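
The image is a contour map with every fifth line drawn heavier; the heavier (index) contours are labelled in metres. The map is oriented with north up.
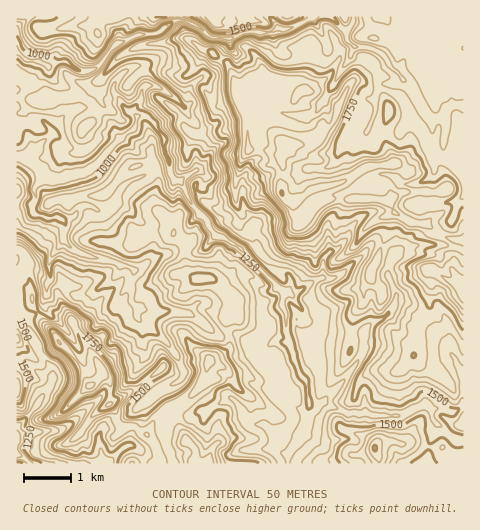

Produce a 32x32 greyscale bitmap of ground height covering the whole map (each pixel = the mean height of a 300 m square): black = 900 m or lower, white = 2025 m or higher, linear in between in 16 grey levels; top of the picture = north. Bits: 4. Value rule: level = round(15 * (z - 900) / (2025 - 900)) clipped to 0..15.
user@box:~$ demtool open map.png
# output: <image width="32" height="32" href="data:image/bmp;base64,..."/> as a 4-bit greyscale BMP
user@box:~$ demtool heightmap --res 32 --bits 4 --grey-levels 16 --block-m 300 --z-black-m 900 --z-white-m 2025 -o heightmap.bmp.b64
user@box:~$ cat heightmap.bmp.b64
<image width="32" height="32" href="data:image/bmp;base64,Qk12AgAAAAAAAHYAAAAoAAAAIAAAACAAAAABAAQAAAAAAAACAAATCwAAEwsAABAAAAAAAAAAAAAAABEREQAiIiIAMzMzAERERABVVVUAZmZmAHd3dwCIiIgAmZmZAKqqqgC7u7sAzMzMAN3d3QDu7u4A////AEVnd3iZqbuYd2VneZupiIhGeZiIipq6qHZlVnibqpiIRnipmpqamZh2ZlZ4iZmYiFaamqmImYiHZmZVd3d3h4iFervKh4mYd3dmVWeIiIeJlmjNyph3mYh2ZlVniJqZqodovcl4h4qYdmVWZ4mrqqmHesy4ZoaKmGZlVmh5q7uph6y7l2VmiIdmVFZoeJu7qoi6uXVUV3Z3ZlVWZ3iau6uIipdVRFVmeHZUVmiIiru8iHhmVERWZnh2VFZ4mZmrzYdmZVRFZ4eHdURWiaqqvN6HVlVERWeIh2VVZnirm83uh0RDNERWd3ZVZ3iJm6rN3XUyNFVlVmVUVnmqmqqqu81DMjRFZmdkRWeMy6q7u8zMMhIjNFZmU2d3nd27vN3dyyEzMzNWZUVoib7t3d3dzMsxIiMzRUNFaZve7u3d3czLIAARNDQyNGms3t3e3d3LuxARERNEI0Rqze7dzN3dy6oQEiIRIyRVet3u7cu7zLqqERIzIRIkZord7u7bu7u6qiIiMyIRNWeL3d3d3Lu7qqojMjMyE1VYnN3d3N27u6qqIzM0MzNFaK3d3d3Nu7qqqiIjNENEV4is3d3cvMupqqoREiNERWeJu8y7u7q6qqqqEiNFRWZom7m7qqqqmqqqqiRUVlNFaKd3iImqqauqqqo1VWZmZ2Z5upmIiJmbuqqq"/>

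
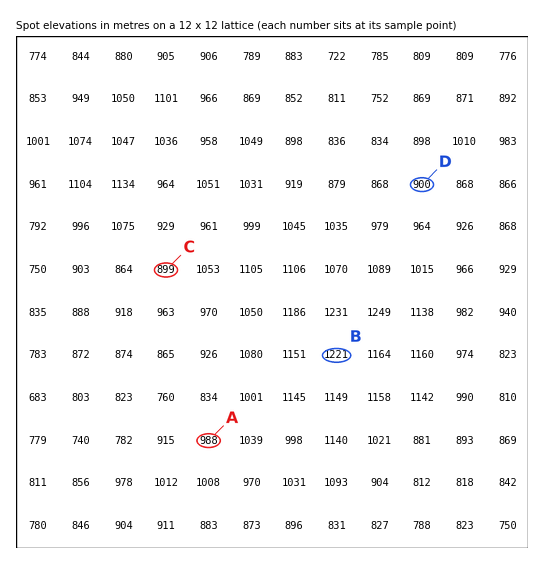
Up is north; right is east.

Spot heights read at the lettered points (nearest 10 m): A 990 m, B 1220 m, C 900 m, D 900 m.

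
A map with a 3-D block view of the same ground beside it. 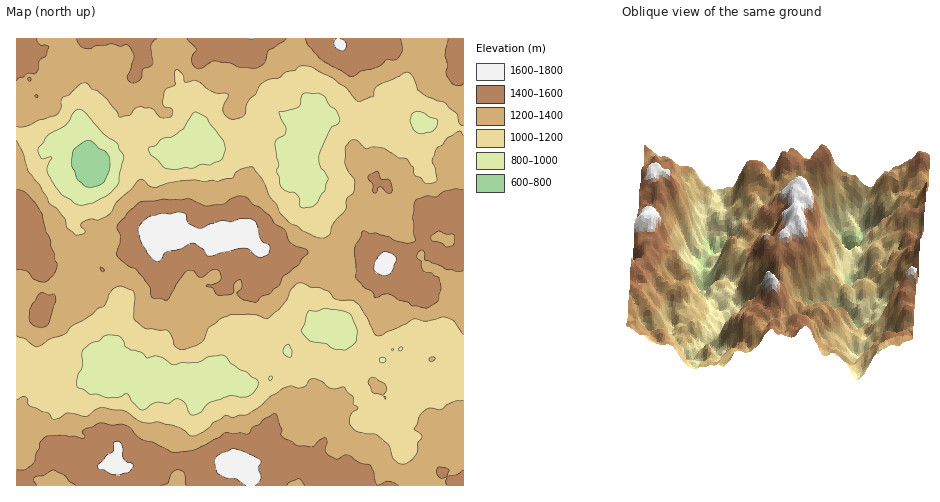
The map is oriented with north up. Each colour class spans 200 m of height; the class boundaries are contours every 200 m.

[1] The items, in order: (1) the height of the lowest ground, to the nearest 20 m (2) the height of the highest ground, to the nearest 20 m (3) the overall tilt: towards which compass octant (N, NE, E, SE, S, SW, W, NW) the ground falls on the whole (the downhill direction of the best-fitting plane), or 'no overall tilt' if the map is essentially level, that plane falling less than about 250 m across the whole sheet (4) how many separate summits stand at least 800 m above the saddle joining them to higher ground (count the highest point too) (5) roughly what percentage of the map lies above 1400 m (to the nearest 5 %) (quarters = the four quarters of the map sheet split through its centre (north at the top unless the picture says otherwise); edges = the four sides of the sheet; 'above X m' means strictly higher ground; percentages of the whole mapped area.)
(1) The lowest point is down at roughly 640 m.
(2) About 1740 m is the highest elevation on the sheet.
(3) There is no overall tilt: the best-fitting plane is nearly level.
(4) Counting only tops that stand 800 m proud, the map has 1 summit.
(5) Roughly 25 % of the ground is higher than 1400 m.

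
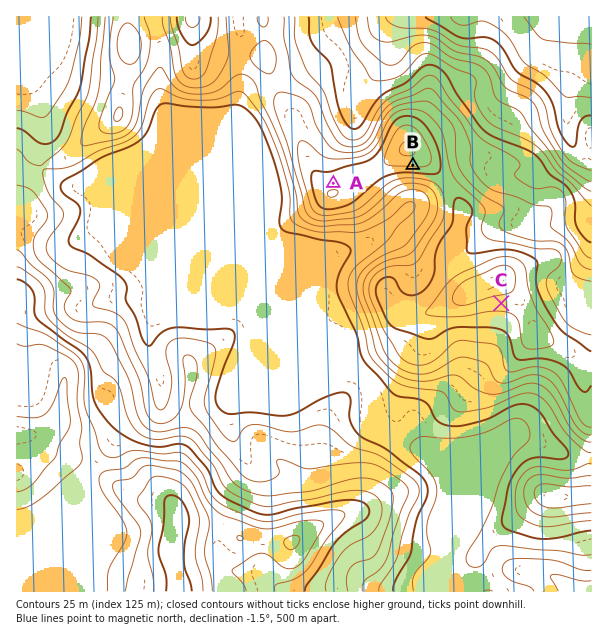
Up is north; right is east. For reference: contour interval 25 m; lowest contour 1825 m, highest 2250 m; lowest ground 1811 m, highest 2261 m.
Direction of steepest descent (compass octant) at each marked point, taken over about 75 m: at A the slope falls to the N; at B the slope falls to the S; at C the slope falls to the S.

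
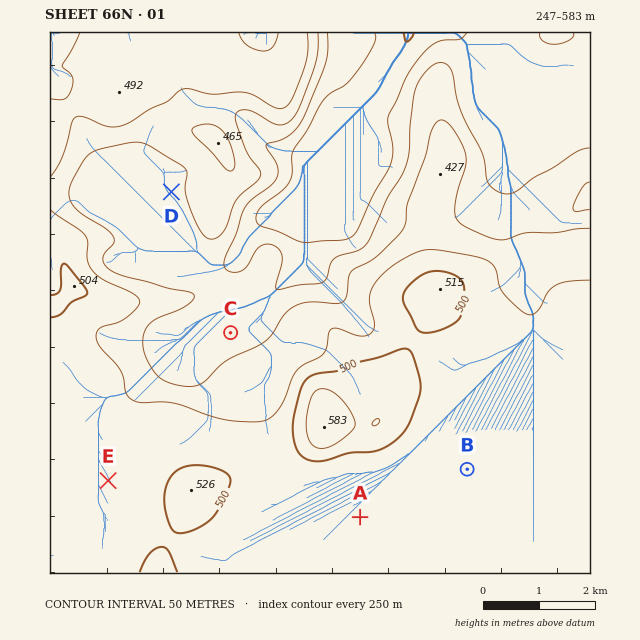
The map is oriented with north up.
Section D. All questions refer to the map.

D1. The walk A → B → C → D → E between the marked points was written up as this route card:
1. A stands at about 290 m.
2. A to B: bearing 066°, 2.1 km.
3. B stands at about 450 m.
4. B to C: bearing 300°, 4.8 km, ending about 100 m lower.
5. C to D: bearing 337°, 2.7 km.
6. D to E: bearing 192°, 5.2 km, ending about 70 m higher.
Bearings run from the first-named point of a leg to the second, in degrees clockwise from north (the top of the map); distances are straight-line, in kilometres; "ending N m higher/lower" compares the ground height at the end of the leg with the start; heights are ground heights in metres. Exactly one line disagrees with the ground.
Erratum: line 1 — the height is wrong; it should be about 450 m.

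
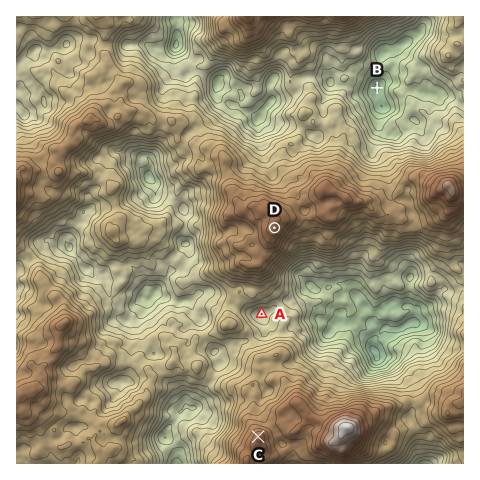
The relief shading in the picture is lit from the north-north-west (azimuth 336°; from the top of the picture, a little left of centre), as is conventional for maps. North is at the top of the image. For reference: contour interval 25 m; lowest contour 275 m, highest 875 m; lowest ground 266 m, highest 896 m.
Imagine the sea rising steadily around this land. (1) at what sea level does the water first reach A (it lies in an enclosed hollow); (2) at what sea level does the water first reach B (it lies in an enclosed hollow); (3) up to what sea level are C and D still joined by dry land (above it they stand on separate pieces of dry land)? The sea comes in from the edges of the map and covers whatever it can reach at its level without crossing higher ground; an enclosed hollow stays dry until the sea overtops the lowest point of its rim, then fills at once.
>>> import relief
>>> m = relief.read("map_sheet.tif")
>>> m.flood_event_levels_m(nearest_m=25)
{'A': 500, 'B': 400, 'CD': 525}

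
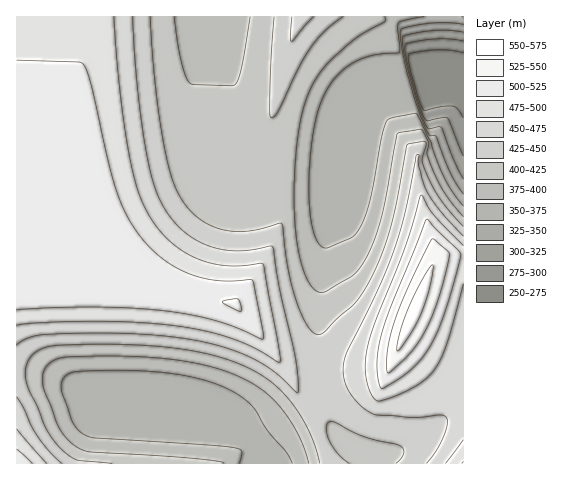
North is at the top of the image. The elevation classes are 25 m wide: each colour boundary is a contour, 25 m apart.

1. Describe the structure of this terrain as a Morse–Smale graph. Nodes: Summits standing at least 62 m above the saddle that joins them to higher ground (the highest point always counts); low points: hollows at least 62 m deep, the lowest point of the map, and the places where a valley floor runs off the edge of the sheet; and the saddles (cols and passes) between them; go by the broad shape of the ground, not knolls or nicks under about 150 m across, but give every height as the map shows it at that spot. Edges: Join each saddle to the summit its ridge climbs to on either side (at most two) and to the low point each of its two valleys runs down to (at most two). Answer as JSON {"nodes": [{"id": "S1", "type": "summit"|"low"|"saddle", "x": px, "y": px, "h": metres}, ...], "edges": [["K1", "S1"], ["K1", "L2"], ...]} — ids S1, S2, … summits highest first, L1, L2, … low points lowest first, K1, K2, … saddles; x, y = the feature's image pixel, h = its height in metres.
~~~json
{"nodes": [
{"id": "S1", "type": "summit", "x": 413, "y": 314, "h": 565},
{"id": "S2", "type": "summit", "x": 235, "y": 304, "h": 528},
{"id": "S3", "type": "summit", "x": 17, "y": 463, "h": 523},
{"id": "L1", "type": "low", "x": 418, "y": 74, "h": 255},
{"id": "L2", "type": "low", "x": 144, "y": 398, "h": 355},
{"id": "K1", "type": "saddle", "x": 17, "y": 370, "h": 437},
{"id": "K2", "type": "saddle", "x": 319, "y": 375, "h": 435}],
"edges": [["K1", "S2"], ["K1", "S3"], ["K1", "L2"], ["K2", "S1"], ["K2", "S2"], ["K2", "L1"], ["K2", "L2"]]}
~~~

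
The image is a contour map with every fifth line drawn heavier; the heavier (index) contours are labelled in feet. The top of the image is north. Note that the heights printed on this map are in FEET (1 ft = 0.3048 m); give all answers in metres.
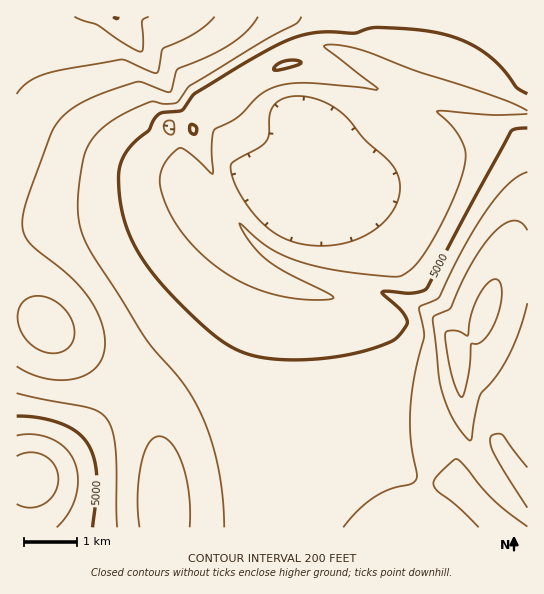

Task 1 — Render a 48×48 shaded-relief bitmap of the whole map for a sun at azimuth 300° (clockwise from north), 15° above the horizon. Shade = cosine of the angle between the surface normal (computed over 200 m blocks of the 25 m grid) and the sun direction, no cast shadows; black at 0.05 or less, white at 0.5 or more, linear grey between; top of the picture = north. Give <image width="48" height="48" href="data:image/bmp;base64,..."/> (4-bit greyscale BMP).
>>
<image width="48" height="48" href="data:image/bmp;base64,Qk32BAAAAAAAAHYAAAAoAAAAMAAAADAAAAABAAQAAAAAAIAEAAATCwAAEwsAABAAAAAAAAAAAAAAABEREQAiIiIAMzMzAERERABVVVUAZmZmAHd3dwCIiIgAmZmZAKqqqgC7u7sAzMzMAN3d3QDu7u4A////AJmqu6u7updlRFVnd3d3d3d3d3d3d3ZmeImru7u7updlRFVnd3d3d3d3d3d3d3Z3eImrzLu7updlRFVnd3d3d3d3d3d3d3d3ZXirzMy7uphlRFVnd3d3d3d3d3d3d3iGVWeau7u7uphlRFZnd3d3d3d3d3d3Z4h1ZlaJq7u7uphlVVZnd3d3d3d3d3d2Z4hlZ0V4mqq7uphlVVZnd3d3d3d3d4d2Z4ZWd0RniZqqqphlVVZnd3d3d3d3eIh3eGRXd0RWeImaqZhmVWZnd3d3d3d3eIiHiFNHd0RWZ3iJmYdmVWZ3d3d3d3d3iIiIiEJGd1VVZneImIdmZmZ3d3d3d3d3iJmImDJGd1VVVmZ4iIdmZmZ3d3d3iIiIiJmZpzJFZ2VVVVZnd3dmZmZ3d3eIiIiIiZqqpyI0VmZVVVVmd3dmZmd3d3eIiIiIiaqrtyI0RXZlVERWZ3dmZmd3d3iIiIiIiau8xzMzRHdlVERVZmZmZnd3d3iIiIiIiavNx0QzNHdlVERFVmZmZnd3d4iIiIiIiavdx1RDM4h2VERFVmZmZnd3d4iIiIiIiazeyGZDM4h2VURFVmZmZ3d3d4iIiIiIiaztuYdTM5iHZURVVmZmZ3d3d4iIiIiIiazdupdUMpiHZVVVVmZmZ3d3d4iIiIiIiazczKhkM5iHZlVVZmZmd3d3d4iId4iIiavN3bl1M4iHZlVVZmZmd3d3d3d3d4iJmave7cqGQ4h3ZmVWZmZmZ3d3d3d4iImZmavO7tuWVHd3ZmZmZmZmZ3d3eIiIiZmZmZrN7tyXVHd2ZmZmZmZmZnd4iHeIiZmZmZq97tyoZXdmZmVWZmZmZneIh3eIiIiImZm87u25dmZmZVVVZmZmZniHZnd4iIiImZms3u26hmZlVVVVVWZmZniGVnd3eIiIiZmbze3Kh1VVVVVVVVZmZ4hlZ3d3d4iIiImazd3LmFVVVVVVVVVmZ4dVZ3d3d3iIiIiZvN3LmFVVVVVVVVVWaIZFZ3d3d3eIiIiJq83LqVVVVVVVVVVVeGRGZnd3d3d3iIiImszLqVVVVERERVVVd1NGZmd3d3d3eIiIibvLqlVVRERERERWdjNVZmZ3d3d3d3iIiau7qlVURERERERWZCNVVWZ3iIh3d3eIiJqqqlVURERERDR4YyRFVVZ4iIh3d3d4iImqqlVUREREQxJ7gzRERFZ4iYh3d3d3eImqqlVVREREQxAmh1QzM0VniIh3d3d4iImaqVVVVERERDIAF5ZCIiNGd3d3d3iIiIiIiFVVVURERFUQAXljERI0VmZnd3d3d3d2Z2VVVVRERFQgAAWHQhI0VVZmZmZ2ZmZmd2ZlVVVERVMiIAA3dkM0VWZmZmZmZmd3d2ZmZVVVVkIjMxABWIZlVVVmZmZmZ3d3d2ZmZlVWZTI0QzIAA2d2ZVZmZmZnd3d3d3dmZmZnZDNEREMxAAJERVVWZmZ3d3d3d3d3dmZ3U0REREREMQASNEVWZmd3d3d3d3d3d3h1RFVEREREQzIiM0VmZmd3d3d3dw=="/>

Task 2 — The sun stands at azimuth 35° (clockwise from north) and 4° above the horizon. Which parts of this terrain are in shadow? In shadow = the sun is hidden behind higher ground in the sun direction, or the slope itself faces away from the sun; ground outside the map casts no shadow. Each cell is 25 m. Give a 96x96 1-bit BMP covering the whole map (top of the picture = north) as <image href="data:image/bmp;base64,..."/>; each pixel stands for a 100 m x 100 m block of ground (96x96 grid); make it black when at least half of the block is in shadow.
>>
<image width="96" height="96" href="data:image/bmp;base64,Qk2+BAAAAAAAAD4AAAAoAAAAYAAAAGAAAAABAAEAAAAAAIAEAAATCwAAEwsAAAIAAAAAAAAA////AAAAAAAAP/+AAAAAAAAAAD8D//8AAAAAAAAAAH9///8AAAAAAAAAAf7///8AAAAAAAAAA/z///4AAAAAAAAAB/j///4AAAAAAAAAD/D///4AAAAAAAAAD+D///4AAAAAAAAAP8D///wAAAAAAAAAf8D///wAAAAAAAAB/4D///wAAAAAAAD//wD///gAAAAAAAP//gD///gAAAAAAAP//gD///gAAAAAAAf//AD///AAAAAAAAf//AD///AAAAAAAAf/+AD///AAAAAAAAf/+AD//+AAAAAAAAf/+AD//+AAAAAAAAf/+AD//8AAAAAAAAf/8AD//4AAAAAAAAf/8AD//4AAAAAAAAf/8AD//wAAAAAAAAf/8AD//gAAAAAAAAf/8AD//gAAAAAAAAP/8AD//AAAAAAAAAP/4AD/+AAAAAAAAAP/4AD/8AAAAAAAAAP/4AD/8AAAAAAAAAP/4AD/4AAAAAAAAAP/4AD/wAAAAAAAAAH/4AD/gAAAAAAAAAH/wAD/AAAAAAAAAAH/wAD+AAAAAAAAAAH/wAD4AAAAAAAAAAH/gADwAAAAAAAAAAH/gADgAAAAAAAAAAH/AACAAAAAAAAAAAP/AAAAAAAAAAAAAAf+AAAAAAAAAAAAAB/8AAAAAAAAAAAAAP/4AAAAAAAAAAAAA//gAAAAAAAAAAAAP/+AAAAAAAAAAAAB//wAAAAAAAAAAAAP/+AAAAAAAAAAAAA//gAAAAAAAAAAAAH/4AAAAAAAAAAAAAP/AAAAAAAAAAAAAA/4AAAAAAAAAAAAAB/gAAAAAAAAAAAAAD+AAAAAAAAAAAAAAH4AAAAAAAAAAAAAAPwAAAAAAAAAAAAAAfgAAAAAAAAAAAAAAfAAAAAAAAAAAAAAA+AAAAAAAAAAAAAAB8AAAAAAAAAAAAAAB4AAAAAAAAAAAAAAD4AAAAAAAAAAAAAADwAAAAAAAAAAAAAAHgAAAAAAAAAAAAAAPgAAAAAAAAAAAAAAfAAAAAAAAAAAAAAA/AAAAAAAAAAAAAAB+AAAAAAAAAAAAAAH+AAAAAAAAAAAAAAf+AAAAAAAAAAAAAAf8AAAAAAAAAAAAPwP8AAAAAAAAAAAB/4P4AAAAAAAAAAAP/8P4AAAAAAAAAAAf/+H4AAAAAAAAAAA////wAAP+AAAAAAB////wAB//wAAAAAD////gAP//4AAAAAH////AAf//8AAAAAH////AA///+AAAAAH////8B///+AAA/4H////+B///+AAP/8D/////B///+AD//8D///9/h///8A///8D///5/4///8D///8B///w/8///wf///wB///x/+f//h///8AA///h//P/+H///AAA///D//z/4P//wAAAf//D//4fA//8AAAAP/+H//8AD//gAAAAP/8H4f/gf/+AAAAAH/4GAP////4AAAAAH/4AAD////gAAAAAD/wAAA///+AAAAAAB/gAAAP//wAAAAAAB/AAAAB/+AAAAAAAA/AAAAAPgAAAAAAAA+AAAAAAAAAAAAA="/>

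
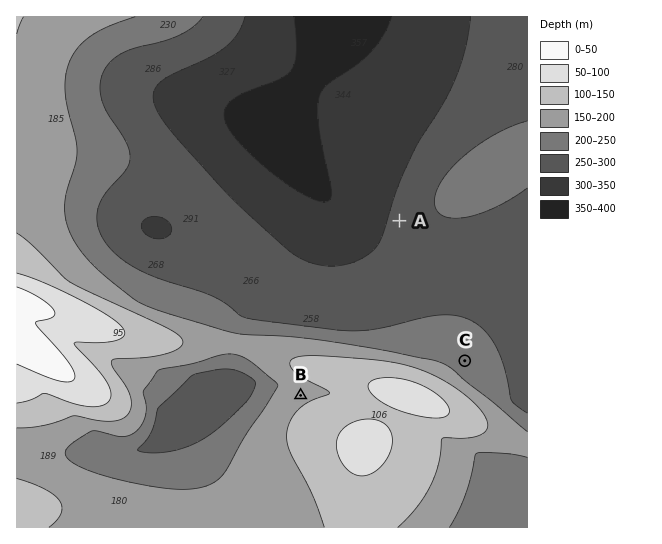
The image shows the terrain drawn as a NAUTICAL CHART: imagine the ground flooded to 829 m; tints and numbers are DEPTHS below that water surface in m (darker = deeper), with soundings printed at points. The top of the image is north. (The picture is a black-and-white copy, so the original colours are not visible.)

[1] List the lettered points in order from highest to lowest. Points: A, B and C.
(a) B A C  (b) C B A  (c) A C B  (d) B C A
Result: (d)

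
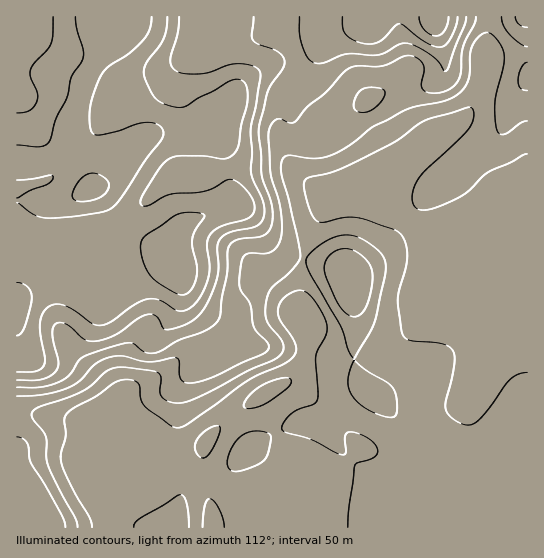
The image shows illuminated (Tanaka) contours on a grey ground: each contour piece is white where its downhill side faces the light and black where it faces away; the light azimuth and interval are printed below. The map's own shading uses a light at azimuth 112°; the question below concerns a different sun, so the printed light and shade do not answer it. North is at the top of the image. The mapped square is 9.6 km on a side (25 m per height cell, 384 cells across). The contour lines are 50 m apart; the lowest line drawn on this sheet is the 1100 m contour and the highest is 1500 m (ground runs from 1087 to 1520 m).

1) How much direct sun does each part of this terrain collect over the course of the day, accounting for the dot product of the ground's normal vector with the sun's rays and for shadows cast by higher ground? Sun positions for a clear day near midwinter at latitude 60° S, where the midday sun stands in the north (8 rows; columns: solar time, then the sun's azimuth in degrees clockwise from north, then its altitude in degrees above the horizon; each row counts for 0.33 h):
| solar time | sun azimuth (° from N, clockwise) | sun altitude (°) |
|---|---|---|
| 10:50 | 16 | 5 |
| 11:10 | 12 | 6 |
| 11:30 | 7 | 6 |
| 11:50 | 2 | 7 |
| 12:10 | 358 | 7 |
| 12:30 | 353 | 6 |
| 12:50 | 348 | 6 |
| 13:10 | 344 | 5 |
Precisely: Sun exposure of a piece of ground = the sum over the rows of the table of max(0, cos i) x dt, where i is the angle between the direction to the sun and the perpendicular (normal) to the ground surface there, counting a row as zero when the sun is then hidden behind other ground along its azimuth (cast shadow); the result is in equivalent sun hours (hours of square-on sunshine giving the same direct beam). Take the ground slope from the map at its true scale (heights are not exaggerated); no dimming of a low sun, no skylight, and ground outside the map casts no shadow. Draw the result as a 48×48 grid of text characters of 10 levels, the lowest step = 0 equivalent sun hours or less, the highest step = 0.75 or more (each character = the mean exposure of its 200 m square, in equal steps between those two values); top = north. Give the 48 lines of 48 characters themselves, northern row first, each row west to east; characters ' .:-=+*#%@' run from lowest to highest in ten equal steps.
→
---------------------------------::::...:...::..
-----:::::::..::--------------:.                
-===-::....   .:-========--::.                  
======-:.     :=++**###*+=-:.            ....:::
===+++=:.  ..:-**##%@@%*=:::.           .:-:--==
----=+=:...--=+*##%%@%+:                ..:-====
-----=-:::-==++*#####+-   ..               :=+=:
---===-:-===+******+=-:..:-:..     ..      :==-.
===+*=--=+++*##*+++=-:..:--.....  ..      .:--. 
+++++=-=+***##*++++=:....:::::-:::.       :--:. 
**+=-:-=+++**+++===-::::..:-====-.       :-=-:  
#*+=::-==-==-:.:::..:-=-:.:-==:.        .-==-.  
**+=:-=+===:        .-==:          ..:.:--=:.  .
-----=***+=.   .....::--:        .::::=++=-....:
..::=*###*-. .:::---=====:      .:---=++=-:..:--
::-=+**++-. .:====++*#**+=:   .:----===-:..::---
=+**+=:..  .:=*#######%#*+=:::------=--:..::----
--=-:     .-+*#%%%#*+++*++==--======--:::::-----
         .-+*###*+-.  .-==+==++++===-::::-------
         :+*#*+=-.      :=++*#%%#*+=------------
-:.     .-=+*+=-:.      .-=*#@@@%#*+=-----------
++==-:::::--===---      .-=*%@@@@%*+=-----------
++=-------::--===+-     .:-+*#####*=------------
+=--:------:::-==--     ...:-=++*+=-------------
+=---------:...::...   .    .:-+=-::------------
*=---====--.       ...:.     .:--:.:------------
=-..:-===-.       .:==-.       ...:-------------
::    :--.        .-==-::.       .--------------
::.    ..         .:--=++=-..    .----====------
:--.               .:=*#%#+=-:.  .:-======------
-=+=.       .     .:-=+***+++-:..:-======-------
--=+=.           :--:..  .:===----=+++==--------
 .:--.          .::.       :----=+++++==------==
                          .:---==++++==-------==
                         .==----==+===-------==+
                        .=*+-:::--==--------===+
                       .=**+=:...:---------=====
                      :=++===-.   .:===========-
:                   :+*+=-::--:.   .-=++++====-:
:                  :++==-::::---:....-=+++++=-::
--:.      .. ...  :==----:::::----:...::-=+==---
==-::..:-::..:-==-==::::----::--==--:....:------
***=---===-:---=+=-:...:-----:--===--::...::::--
**#*+=====----===-:...:::-------===----:::::.:--
=+*#*+-----==+++=:..:::--------===---------:::--
--+##*=-:-=+*#*+=::::----------=----------------
:-=+##*=-=+*##*+--:::--------------------==-----
---=+++=====++==--------------------------------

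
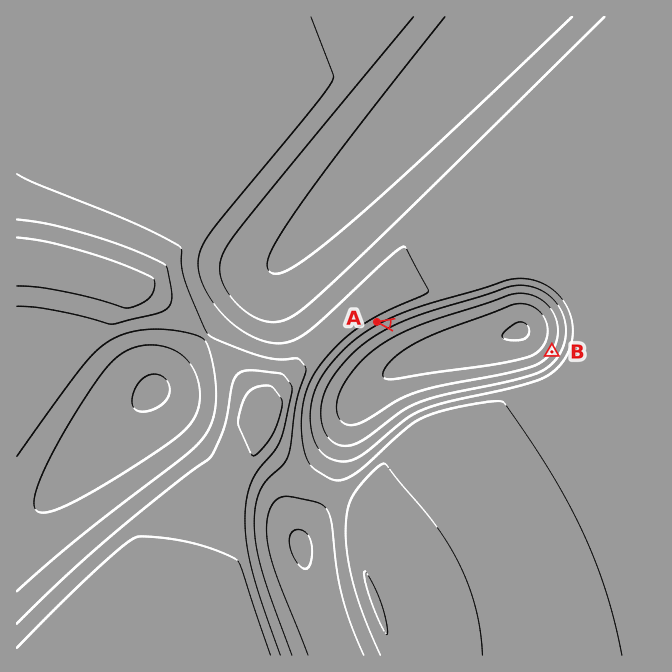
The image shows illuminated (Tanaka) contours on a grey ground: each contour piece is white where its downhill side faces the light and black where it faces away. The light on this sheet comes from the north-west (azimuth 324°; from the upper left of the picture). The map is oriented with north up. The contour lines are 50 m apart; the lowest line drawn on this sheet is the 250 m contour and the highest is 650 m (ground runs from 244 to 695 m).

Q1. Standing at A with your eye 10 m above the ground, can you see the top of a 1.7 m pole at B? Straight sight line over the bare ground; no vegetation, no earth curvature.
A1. yes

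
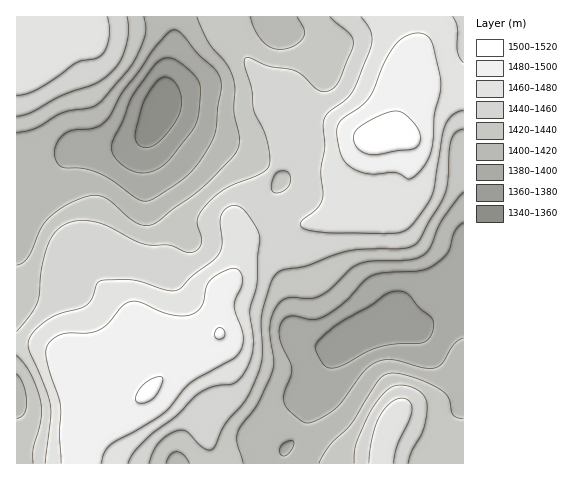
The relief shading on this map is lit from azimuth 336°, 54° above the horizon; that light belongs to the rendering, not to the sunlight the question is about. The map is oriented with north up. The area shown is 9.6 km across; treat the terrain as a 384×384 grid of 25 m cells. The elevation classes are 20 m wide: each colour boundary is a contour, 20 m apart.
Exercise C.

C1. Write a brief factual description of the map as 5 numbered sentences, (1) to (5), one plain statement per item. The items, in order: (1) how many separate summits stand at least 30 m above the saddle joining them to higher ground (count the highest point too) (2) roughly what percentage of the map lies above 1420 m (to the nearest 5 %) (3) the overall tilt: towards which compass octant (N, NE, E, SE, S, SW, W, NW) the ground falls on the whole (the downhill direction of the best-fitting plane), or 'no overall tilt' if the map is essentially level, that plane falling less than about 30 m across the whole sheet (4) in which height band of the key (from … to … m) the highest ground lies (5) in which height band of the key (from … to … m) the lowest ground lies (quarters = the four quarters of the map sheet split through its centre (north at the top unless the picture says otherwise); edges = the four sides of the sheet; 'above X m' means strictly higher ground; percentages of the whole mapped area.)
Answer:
(1) Counting only tops that stand 30 m proud, the map has 4 summits.
(2) Roughly 70 % of the ground is higher than 1420 m.
(3) On the whole the map has no overall tilt.
(4) The highest ground lies in the 1500–1520 m band.
(5) The lowest point is somewhere between 1340 and 1360 m.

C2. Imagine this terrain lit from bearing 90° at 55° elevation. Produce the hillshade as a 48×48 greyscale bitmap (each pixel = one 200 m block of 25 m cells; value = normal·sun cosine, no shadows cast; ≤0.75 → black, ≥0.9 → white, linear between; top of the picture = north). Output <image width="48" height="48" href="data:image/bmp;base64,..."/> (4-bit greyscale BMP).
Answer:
<image width="48" height="48" href="data:image/bmp;base64,Qk32BAAAAAAAAHYAAAAoAAAAMAAAADAAAAABAAQAAAAAAIAEAAATCwAAEwsAABAAAAAAAAAAAAAAABEREQAiIiIAMzMzAERERABVVVUAZmZmAHd3dwCIiIgAmZmZAKqqqgC7u7sAzMzMAN3d3QDu7u4A////AEQzRneImZmqllVniZmIdlVWZURYqqmHd1QzRXeIiZqqhlVomZiIdmVVVURXmpmHd1UyNXeIiJmqhlV5qZiId2ZVVDNHmpmHd2UyJGeIiImql2Z5qph3d3ZlVDNGiamYd2UhJGd3d4iamHZ4mpmHd3dmVDI1eaqYh1QhJGd3d3iJqod4mqmYiHdmZTIkaKqpiFQhJGd3ZmeJqph3iaqpiIdmZUMjWJqpiEMRNXd3Zmd4mqmHeKqpmIdmZlMzV5qZiDIRRnd3ZmZ4iZmHeKuqmYh2ZlREZ4mIdzISV3d3ZmZniJmIiKu6mZh3ZVVVeIh3dyIkZ3d3dmZmd4iIiau6qZiHZVVWeIdmZjM1Z3d3dmZmZ3iIiau7qZiIdlVWd3dlVjNFZ3d3d2ZmZ3d3ibzMuYiIh2Vmd3dlVkRFZ3d3d3Zmd3ZnirzcuXeJh3ZmZ3ZlVkRFZ3dmZnd3d3ZnirzMqHeJmHdmZ3ZlVURFZnZlZnd3d2ZnmrvLp2eJmId3d2ZmVVRVZmZlVneId2VXmqu7l2eImYh3d2ZmZlVVZmZlVniId2VWiau6l3eImZiHd2Z3ZmVVZmZmZniIdlRWiau6h3eImZmId2Z3dmVVZmZnd3d3dlRGeKuph3eIiZmId3d3d2VFZnd3d3d3d2VFaJqph3eIiZiHd3eHd1VEVnd3d3d3d2VVV5qYd3iIiIh3d3iId1Q0V3d3d3d3d3ZUVomYd3eIiHd3d4mZiFQzVnd3eIh3d3ZUVoiHd3d3d3d3d5qqmFVDVnd3iIh2d2ZUVoiHd3d3d3d3eJq6mGVEVnd4iIdmZmVUV4iHZnd3d3d3eJq6mWZVVWd4iYdlVVVUV4mHZmZmZ3ZmeJq7qXZmVmZ4mYdlVVVFV4iHZmZmZmZmeJq7qXd2ZmZ4mYdmVVVFV4iHZmZmZmZmd4mrqnh3dmZ4mYdmZVVFVnd3dlVWZmZmZ4mrqoiId2d4iIdmZVVVVmd3dlVWZmZ3d3mrqoiId3eIiIdmVVVVVWZndlVVVmZ3d3mrqYiIh3eImIdlVVVVVVZmdmVURVZ3d3m8uoiIiHeImYdlVVVVVVVWZ2ZUNFZ3d4nMuniIiHeJmZhlVVVVVVVWZ3ZDNFZ3eIrMuniIiHeJmph2VFVVVFVWd3VDNFZneIq8uYiIiHeJqqmGVEREREVnd2VDRFVneImrqYiJiHeJq6qHVEREREVnd2ZURVVmeImamIiJiHiJq7qXZEREM0VndndlVFVWd4iZmHiIiIiJq7qXZUREM0Vnd3d2VERVZ4iZmHeIiIiJq7uoZUVUM0Vnd4h2VERFZ3iZmHd4iIiJq7uoZVVUM0Z3d4h2VERFV3iZmXd4iIeJqru5ZVVUM1d3d4h2VEREVniZmWZ3iIeImrupdVVERWiId3d2ZUREVniZmWZniHeJmqupdlREVniIdmZmZURFVniZmWZnd3eJmqqphlRFZ4mIdmZmZURFVniZmGZmd3iJmqqZhlRFeJmHZmZmVVRWZmeIiGZmZ4iImqqYdlRWeJmHZmVVVVVnd3d4iA=="/>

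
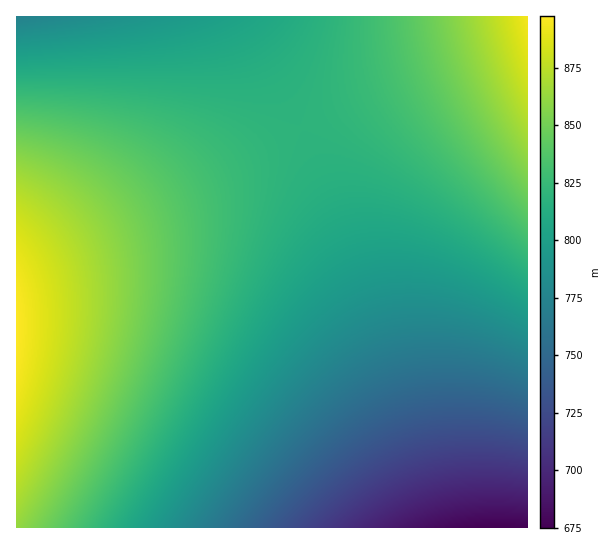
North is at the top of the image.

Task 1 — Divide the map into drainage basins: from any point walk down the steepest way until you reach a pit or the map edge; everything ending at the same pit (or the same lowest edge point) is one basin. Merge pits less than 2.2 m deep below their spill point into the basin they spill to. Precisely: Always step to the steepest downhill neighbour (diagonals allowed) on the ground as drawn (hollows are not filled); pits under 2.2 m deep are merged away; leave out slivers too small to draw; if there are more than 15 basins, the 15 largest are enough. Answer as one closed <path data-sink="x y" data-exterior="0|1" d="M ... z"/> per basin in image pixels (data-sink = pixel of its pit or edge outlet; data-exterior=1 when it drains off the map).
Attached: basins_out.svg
<path data-sink="503 527" data-exterior="1" d="M527 37l-90 31-90 37-329 166-2 2 0 254 511 1z"/><path data-sink="17 17" data-exterior="1" d="M527 16l-510 0-1 255 111-54 100-53 120-59 100-41 79-25 2-2z"/>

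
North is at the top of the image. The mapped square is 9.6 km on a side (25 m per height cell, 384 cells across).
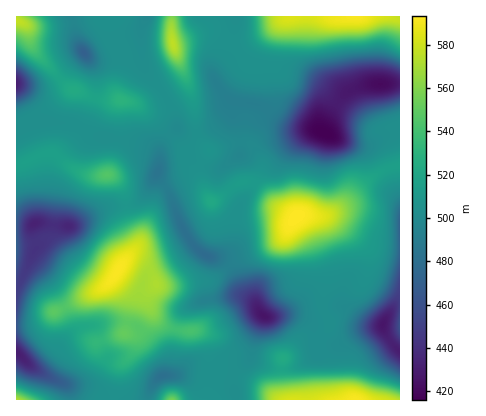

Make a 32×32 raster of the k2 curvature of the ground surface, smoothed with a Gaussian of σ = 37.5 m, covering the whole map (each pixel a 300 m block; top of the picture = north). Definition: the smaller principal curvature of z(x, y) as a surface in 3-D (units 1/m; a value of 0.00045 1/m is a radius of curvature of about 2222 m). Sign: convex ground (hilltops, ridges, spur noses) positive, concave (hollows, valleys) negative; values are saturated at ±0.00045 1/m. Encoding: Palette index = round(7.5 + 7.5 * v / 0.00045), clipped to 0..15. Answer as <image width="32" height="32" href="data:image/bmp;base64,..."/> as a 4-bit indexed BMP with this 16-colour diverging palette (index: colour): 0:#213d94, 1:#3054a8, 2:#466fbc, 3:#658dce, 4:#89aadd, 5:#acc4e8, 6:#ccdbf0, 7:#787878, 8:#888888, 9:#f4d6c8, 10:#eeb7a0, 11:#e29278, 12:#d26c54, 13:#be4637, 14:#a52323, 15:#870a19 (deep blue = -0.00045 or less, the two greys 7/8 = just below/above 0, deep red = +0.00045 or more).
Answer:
<image width="32" height="32" href="data:image/bmp;base64,Qk12AgAAAAAAAHYAAAAoAAAAIAAAACAAAAABAAQAAAAAAAACAAATCwAAEwsAABAAAAAAAAAAlD0hAKhUMAC8b0YAzo1lAN2qiQDoxKwA8NvMAHh4eACIiIgAyNb0AKC37gB4kuIAVGzSADdGvgAjI6UAGQqHAHVmNnd3UHUnd2KKiHd4l4hUEARlVWAAV3djVlZ3eIREIAZ3Z4dUNGd3dTIAAAADVgB4ZoVndVdWd3ZopmZmd2MHd2iVZodFVFV2aHZ3d4hAiFRGdahmZpl3dTVnd3ZDAZaIUyNEWFR4d3MAJXeGQgJnyEZUV3hBFGhiAhR3d2YQGXVYl2Z3dTMyIimHd3eIcAd1aYiFaKhGhUUniHd3iJMDVlZ3h0d0V3ZmRFVmd3eGE0h0eIhnU3QmdkMiRFZ3iCU0hWmYh0YxRWRLp3dUZ4gVcyRmd6g1GIdjWZdnh2Z4EkMARFWVYVh3cliIeJh1dyM0REVTRWF2ZWJ3iIiYhnZFd3dlVVdEeKZhiomWZ5dld3d2VVZWN2dmcxVoc0d1Vnd2Z4qVY1h2ZodTMzRXdneHd3ZpdHRYd2VmdmeFaHd3eIdmREZ1WHeHZndVhDQ2Z2Z3Z3Zndmd3h3h2UyIQN3d3Znd2Zmd2d3d3dkNGQ5mHd3dmZmZ2dndnd3d0RlN5h3d2ZneYhnZ3Z3ZndjVkRmcjZ5hnl2VldmZmd3hFZUMiAlZ4Z3VmRXVHiIiJVVVUMkV2ZjZndRVUV4h3dkRDMiJ3ZmAXd3FJQ3d3ZERXh2ZVd1ZAZ4hgmlR3dSRFZURURmhVVXd3YIc1d2Nqh3d3hzWaVVeIh1CXFndiepd4h4hn"/>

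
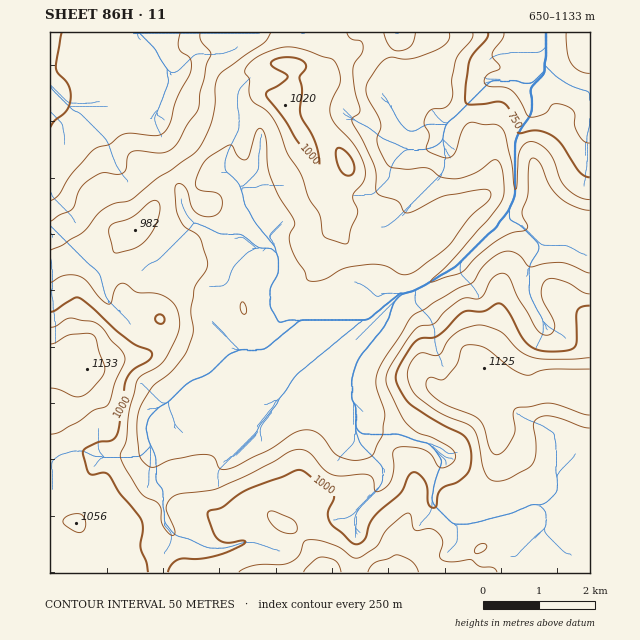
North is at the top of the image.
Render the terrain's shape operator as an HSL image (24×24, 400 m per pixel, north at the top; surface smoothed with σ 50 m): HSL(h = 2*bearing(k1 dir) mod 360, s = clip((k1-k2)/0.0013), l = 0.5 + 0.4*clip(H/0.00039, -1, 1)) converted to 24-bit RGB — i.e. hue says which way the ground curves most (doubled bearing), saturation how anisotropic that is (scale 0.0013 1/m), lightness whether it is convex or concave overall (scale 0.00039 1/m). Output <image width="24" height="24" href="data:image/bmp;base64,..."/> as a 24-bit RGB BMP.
<image width="24" height="24" href="data:image/bmp;base64,Qk32BgAAAAAAADYAAAAoAAAAGAAAABgAAAABABgAAAAAAMAGAAATCwAAEwsAAAAAAAAAAAAAf3x+eXBxiqeAnKCGQkt4dcbCam24f1LBaonAsGnJLyeOldSh6uHnDCW34b7avbSVtGp1QGlxom2Ei6phb1R7dIh7iXZ5gXZ3emJpbaRthJx3qY55VI2BRSA6XTgtq55aUWEyVjgqX7NML9ZMoahKHQ8kiHg628qUxXfLbXrAT26bzZu9iWmUdIB9gXiBin6AdnW2v5iqbZCIpcCyikmobz2VlrbAhZu5roC+o8jWn7vJoYBnZ2hBHTxIc6222KqlNaRUdRU1kaE7VXMya4JOjnV/dX+DgI2JeoBUWbCAwMKcbJ5vXTV2UMGsT8ishV29sKPMxaW9jWWExKakqJ7blnXGEkE2sWZQ4m1dZ6DVyGzJumB3lJ54XXxnbX5+foFwcpSqSal2xMJ9WIJzNzZZmo12h3FaHlQkQGhCrIKdw5SyrtOkN0hTlWm3rii5a7RI0tmqGCc0eypm5q2QX5Nebp2BWmqAlIeZUW8thGU4sKYuIpA+NDJRfIdnh4FrmoRxKmI/LE0wq7Nvzo1+aFFoMzkrhTN/jN2QlTkcJQ4SExsg9vHViayiaq6nWlZ6f3lcq5G5bZJ6w9aTKKiiOkp2bGR/nJGKkJd8Z4BqQmBcX45QrJxoiFxvVE1wbkR9ii8jlElBdUc2IVRCw/W2ur2SPx0aJhUSj24yjV1usJtvo9uTqT+hHD1BX3hyg5CBpISJbnKVaXR8YH1mlpp1fGlxZlFsSydJqE9Nx1Gd1vH1s8zjhbWNrDp1v4zghJ7av9PicZG54crQxNGXYC8sHzEWNGtFVnVWe599lmWQfHqJdYqJh3xqfXF0TE96OCjF3dTr2/Dmemu6ooaJfZ18kcXOe2a1o6XNnZ7Llm+qwc6kn5DKya336dT3M4mTXZ+VYH14e2tpf4B0fnZ2f39/f39/YXh8GFVbcXa/8fHadSV/yMyoqsy7V6qcS9Ddb0rOwxcWk2fH3t3tlsjaVxtMqz013NKeP3GOa0xsmH1KUIFnfX9+f39/f39/f39/NmRbFkM47OumUTep4NHJtIyUoMd5IBMZIhUR25NEjpc0qs1ORQsjaDJoyeLj7NbbPBxGV0yIyuHBUEeDeXlWaXZad3RkgYZpaoJ8JnNjh6tFVIeXudSkzU1yxZBuTSBYTVeBufLcQ4+h1NyaSR1TirecfZ9On000VkmBXn6Uu7mGa0iHtIi+sW6MUIpcaZhzclFVZ3AfCSsINm9Jsjs3z5FTvo5iRSSF2uzmQpd1bpZGjSwvimdJcoRAT2dDs4iOhXqca3qNeI5xjHKNaUVurHhYwXSFdGA0Q1syv8+ifLVxBi0HCikl1s++1aSiJHqHtKN6cDxIo2uVkWmcs2OLzZiPRo1iVI9yl4WUd2p8gXKBfXF5Tj+T2sLhpWmpn7bTkqbasajXxpvCzq2/Bi0cEV0o16OkgzlkaWM2hl9QYGmqaUp/p9LZ1bTq8szYO3N/ekJHfZZgYm16hmp4QnFlYFM009KocpJ8YZJwNmldxoy8z6O7v4WgBjUUOysImWBGocvGocXiZDJgrJZ+bqldMVVV9t7VVyZ6gauxtqe8WEp3kHKJdFKDkXievdaOWJY+P5aYoV6rPnpaoZjJ687y8tnoAB4z8OTJkeW2MUZaMWBut66em6aAYTpOl7FOw2GteadjcGRLfE1dZVGCi4ZtpHhS2Gxx6PXWGniWTnmqyLzXQH6AZ1FI8dHACAAz7fvQX3RIMjFHRnFtWo9htGCfocfRfrDCqk2035a1Q2ODiLeILStgo1NuquelQIjE3fPYSypiITEbbIImRCE6g29VydeSAABA5/TXnmerOD5ufIJuSHhTbnJJiq5DRjgtWDpZrFWr9tfVSZmVGg8kudp2mNypiOWihiQmijZjTER9mrmCGi5Hq8mrscaXB5eZ1cJZsklcUTNRjId+a3hxYnVXnHhbU35lQF94dlZA79emaBxpVBt71PnSeIJSel4gZN9XSS6ijk6BqVlXaLs1FJFXvYywz5ieDwwnwqN8emawjXpwgGNzhmZ2grWTgoKaKVNelVKn8NrPHiacpejNw6B8lmCLzJOtZM1JMx06cY19nHmh0+C7KmFUGTITqlMnNHiFj2BCVS4ZrIeFbI2ZiJO3gKeQiHGLc0VvKlU9Kb8xvXfv4tP41dz2uMvr0I6anTh8Rmd8bm6ZlpNhu7dicHI9N4KOdbGzcE54cidx3LW2vWayfaaPWJVWmmxncmKJiVyplXDBgMJ4GmstLUsSqJUfRxoWvMZwrVOtYnqzU1WC1Yq3sMHZ1LfkO6rbM3eJWmaJMChp3ubP"/>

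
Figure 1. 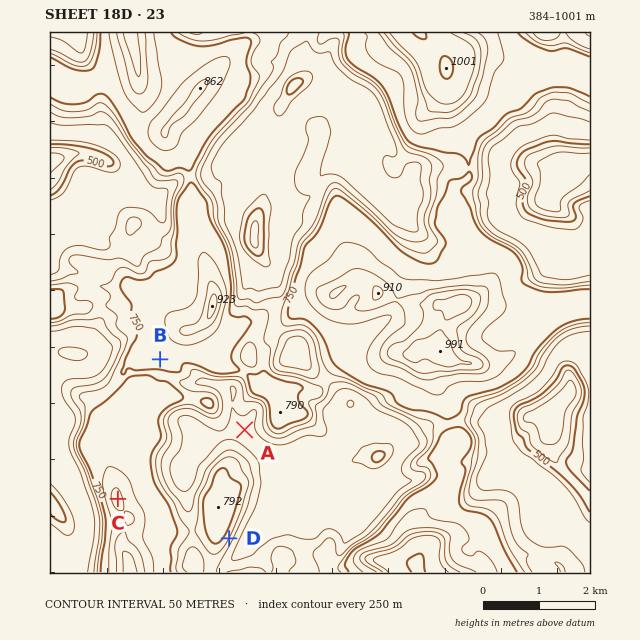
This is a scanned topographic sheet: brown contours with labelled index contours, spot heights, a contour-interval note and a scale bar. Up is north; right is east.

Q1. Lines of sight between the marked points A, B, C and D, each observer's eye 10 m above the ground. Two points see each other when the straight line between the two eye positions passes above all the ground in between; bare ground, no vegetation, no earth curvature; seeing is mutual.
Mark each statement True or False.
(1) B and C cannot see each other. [False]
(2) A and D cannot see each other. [True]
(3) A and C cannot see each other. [False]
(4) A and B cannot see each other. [True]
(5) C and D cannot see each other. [True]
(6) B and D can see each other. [False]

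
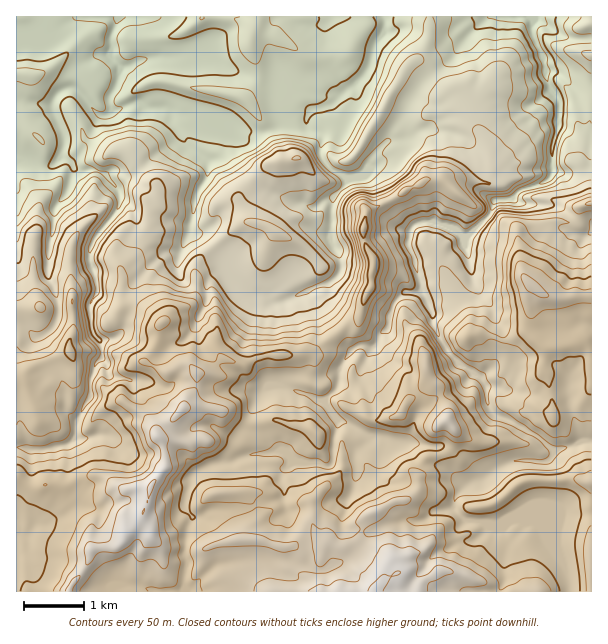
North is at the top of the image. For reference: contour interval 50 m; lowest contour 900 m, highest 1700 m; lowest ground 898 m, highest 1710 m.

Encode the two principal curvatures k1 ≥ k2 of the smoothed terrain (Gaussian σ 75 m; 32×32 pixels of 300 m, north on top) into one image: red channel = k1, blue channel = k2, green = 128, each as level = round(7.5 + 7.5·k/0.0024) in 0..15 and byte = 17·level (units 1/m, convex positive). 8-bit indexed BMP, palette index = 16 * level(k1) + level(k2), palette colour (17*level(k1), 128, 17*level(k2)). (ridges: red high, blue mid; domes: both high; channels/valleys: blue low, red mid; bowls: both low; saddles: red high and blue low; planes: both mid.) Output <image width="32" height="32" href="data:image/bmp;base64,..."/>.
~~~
<image width="32" height="32" href="data:image/bmp;base64,Qk02CAAAAAAAADYEAAAoAAAAIAAAACAAAAABAAgAAAAAAAAEAAATCwAAEwsAAAABAAAAAAAAAIAAABGAAAAigAAAM4AAAESAAABVgAAAZoAAAHeAAACIgAAAmYAAAKqAAAC7gAAAzIAAAN2AAADugAAA/4AAAACAEQARgBEAIoARADOAEQBEgBEAVYARAGaAEQB3gBEAiIARAJmAEQCqgBEAu4ARAMyAEQDdgBEA7oARAP+AEQAAgCIAEYAiACKAIgAzgCIARIAiAFWAIgBmgCIAd4AiAIiAIgCZgCIAqoAiALuAIgDMgCIA3YAiAO6AIgD/gCIAAIAzABGAMwAigDMAM4AzAESAMwBVgDMAZoAzAHeAMwCIgDMAmYAzAKqAMwC7gDMAzIAzAN2AMwDugDMA/4AzAACARAARgEQAIoBEADOARABEgEQAVYBEAGaARAB3gEQAiIBEAJmARACqgEQAu4BEAMyARADdgEQA7oBEAP+ARAAAgFUAEYBVACKAVQAzgFUARIBVAFWAVQBmgFUAd4BVAIiAVQCZgFUAqoBVALuAVQDMgFUA3YBVAO6AVQD/gFUAAIBmABGAZgAigGYAM4BmAESAZgBVgGYAZoBmAHeAZgCIgGYAmYBmAKqAZgC7gGYAzIBmAN2AZgDugGYA/4BmAACAdwARgHcAIoB3ADOAdwBEgHcAVYB3AGaAdwB3gHcAiIB3AJmAdwCqgHcAu4B3AMyAdwDdgHcA7oB3AP+AdwAAgIgAEYCIACKAiAAzgIgARICIAFWAiABmgIgAd4CIAIiAiACZgIgAqoCIALuAiADMgIgA3YCIAO6AiAD/gIgAAICZABGAmQAigJkAM4CZAESAmQBVgJkAZoCZAHeAmQCIgJkAmYCZAKqAmQC7gJkAzICZAN2AmQDugJkA/4CZAACAqgARgKoAIoCqADOAqgBEgKoAVYCqAGaAqgB3gKoAiICqAJmAqgCqgKoAu4CqAMyAqgDdgKoA7oCqAP+AqgAAgLsAEYC7ACKAuwAzgLsARIC7AFWAuwBmgLsAd4C7AIiAuwCZgLsAqoC7ALuAuwDMgLsA3YC7AO6AuwD/gLsAAIDMABGAzAAigMwAM4DMAESAzABVgMwAZoDMAHeAzACIgMwAmYDMAKqAzAC7gMwAzIDMAN2AzADugMwA/4DMAACA3QARgN0AIoDdADOA3QBEgN0AVYDdAGaA3QB3gN0AiIDdAJmA3QCqgN0Au4DdAMyA3QDdgN0A7oDdAP+A3QAAgO4AEYDuACKA7gAzgO4ARIDuAFWA7gBmgO4Ad4DuAIiA7gCZgO4AqoDuALuA7gDMgO4A3YDuAO6A7gD/gO4AAID/ABGA/wAigP8AM4D/AESA/wBVgP8AZoD/AHeA/wCIgP8AmYD/AKqA/wC7gP8AzID/AN2A/wDugP8A/4D/AIeFtuZ1doaGpoWHh4eXl5anp5aXl5amlpW2ppaoqIPFh3d0xpZ1hYa3g6aGhoaGhoZ1dXaoqITHt5aFdpaWc8aHh4aox9eVuLeSybenp7enh5iXhaiXt5R1hoeHl3aFx3Z2dpaVp7fHhoOGhpeWdoaXl5WWhIWFyJWVdYeHh4anh3eGhXSWp8eFg5WFhZaGhbeGg9nHlpSDoubGhXZ3dqaXqJeGhre254SCyNi3qJWmt6eChJbGt6iThKX3hYV1pseop7a3t4Xm13GDhYWWhXaVxpWGhae4hnR1c6Xn1tbJk4OFhpd1Y5PmpJSShYWGdZSTpod1hballoaFg5JyhJeVlqOBlHR02aem6bSGh3aG2bOXhINykpPW1tfXs5Olc5a5p5DHdba3tpaTt6S2uLfIgZPW58ej6diWgpClyaeGlpeVoqPZxoaWybbIpXOWhpOix4Z2x5W0tqaSt5enhZenh4bWwLWBc4OklZSEdHSFt5SVhoanptiUk4OFlrd1p7emhedwpNjGt7i3pte1lpamhLWWhoXntXCSlYaGt3WWhYXX6LDFpsWElpXHldfo18i3goKFhfmQxLiGhpanp5eFg6T2kKNzyKeTpdd0dXWGptbWt3C196DZ2bWkuIeHhqbJoPSgyJS32rei13R2dXZ1dcbncOeUgpWmg4XHhoZ2lrex93DGlaantaSkdXaGhISElvimkICmlnWElsjIx8eVkrXXgNeWlYSjpoSGl4eHpqFi9pXGkLeng3S42ZeWh7ShxsSwyJeWhKTGdnaoh3bXtHD3x6Sht7aSlde4mHWGxMK19oDYh6eXcZW2dpa416VwhPWFcNjJkpOnxpaFhoSk5qP40aC2p6eCpYW4yLeVloCm+XODgICSsNP61se2lJTFcKbooKS4qIK1p6aGhYSTgOj59LaGlcj5kICipLX4paeklNhwtri4ppC4uJaGh7jToIGD9/fG56Hl1LChlZSFg5VywXO1tqe3koSm57io9qDEcnNy6cm3lIeXyIC0pna4g5bH2LiXdXSGlXOU2fqztOXFhYSjlISGl4i4kNiXl7iCx6OnuLiFhoZ2dZORkYKFc/eFdoWFhpeXh5izopeXhpTXc2KTg4WGhnWFt3aHhoeEtdeFl4eHh4eGhqWhp4WFo5OnlLaGdpa2x8iXd4eHhoZz+IWGmIeHl5eWgbOXuLiFl5iDl8jHtpaGhJZ3h4eHhoOmx4WmqKeYmKeAppaWlbeGloOUhIWGdoWWp3aHl5eogpbIqJZ0hqipp4CmyIZ2hqenk7mnp4Z1dainl5iHhqiVg5a2hnWFl7ii1MWjh4eHhraClYaFx7elp6eHh4eGh7iDhaenh4SElIGElsg="/>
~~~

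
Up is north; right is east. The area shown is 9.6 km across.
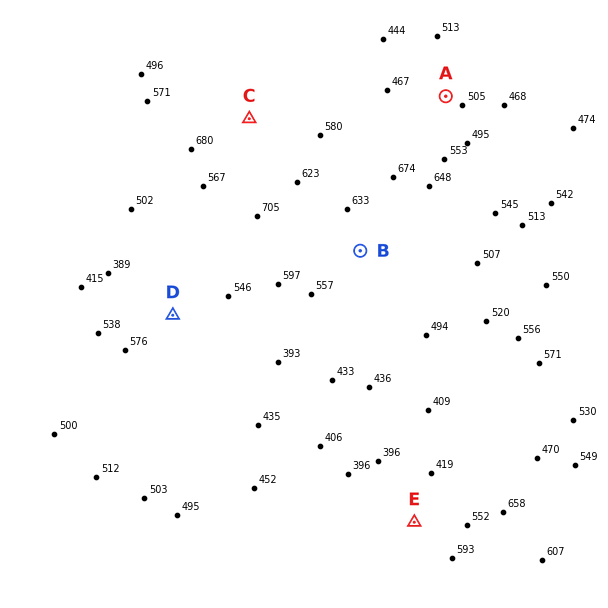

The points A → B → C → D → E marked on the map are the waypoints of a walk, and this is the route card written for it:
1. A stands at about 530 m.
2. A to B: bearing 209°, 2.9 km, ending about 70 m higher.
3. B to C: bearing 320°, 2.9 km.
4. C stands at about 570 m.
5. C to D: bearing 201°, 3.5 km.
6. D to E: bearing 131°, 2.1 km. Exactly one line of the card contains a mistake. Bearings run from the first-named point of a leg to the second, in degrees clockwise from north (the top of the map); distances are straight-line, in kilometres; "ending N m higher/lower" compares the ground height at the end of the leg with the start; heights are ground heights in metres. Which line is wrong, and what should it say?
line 6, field distance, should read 5.3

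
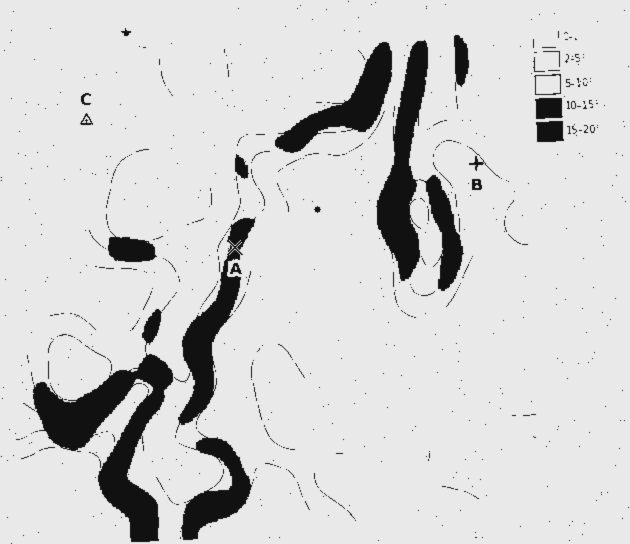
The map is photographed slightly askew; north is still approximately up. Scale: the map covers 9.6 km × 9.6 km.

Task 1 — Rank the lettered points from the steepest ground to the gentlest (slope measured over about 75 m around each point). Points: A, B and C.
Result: A B C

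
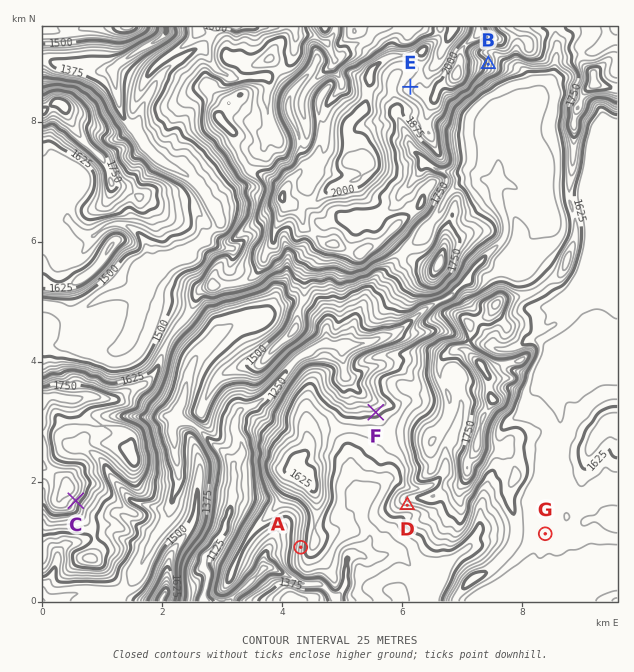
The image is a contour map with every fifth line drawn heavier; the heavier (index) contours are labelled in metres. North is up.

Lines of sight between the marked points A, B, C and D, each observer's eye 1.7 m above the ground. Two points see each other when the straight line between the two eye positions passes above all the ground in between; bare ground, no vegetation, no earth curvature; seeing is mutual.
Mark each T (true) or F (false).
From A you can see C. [T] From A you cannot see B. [T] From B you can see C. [F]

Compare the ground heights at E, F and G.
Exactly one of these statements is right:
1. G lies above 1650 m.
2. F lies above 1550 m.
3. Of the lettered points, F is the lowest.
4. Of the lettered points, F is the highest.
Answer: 3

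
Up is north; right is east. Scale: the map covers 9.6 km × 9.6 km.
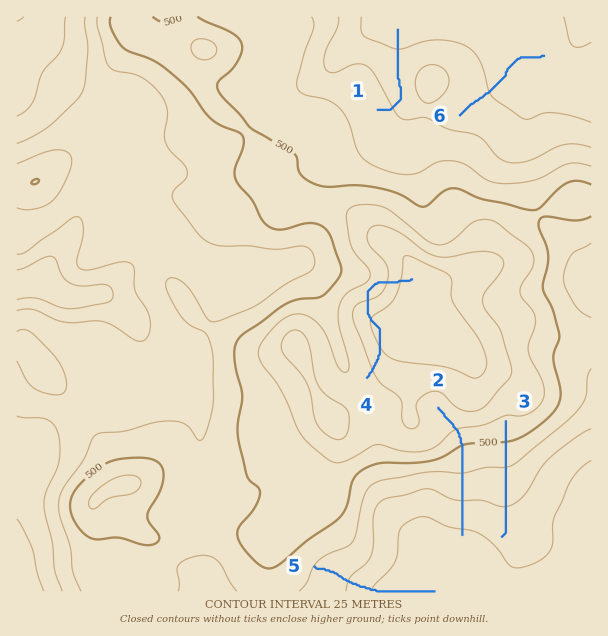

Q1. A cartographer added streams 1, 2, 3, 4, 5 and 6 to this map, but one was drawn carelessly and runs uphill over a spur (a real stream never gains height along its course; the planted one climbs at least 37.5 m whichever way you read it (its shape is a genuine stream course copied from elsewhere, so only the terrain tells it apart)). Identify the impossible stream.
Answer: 4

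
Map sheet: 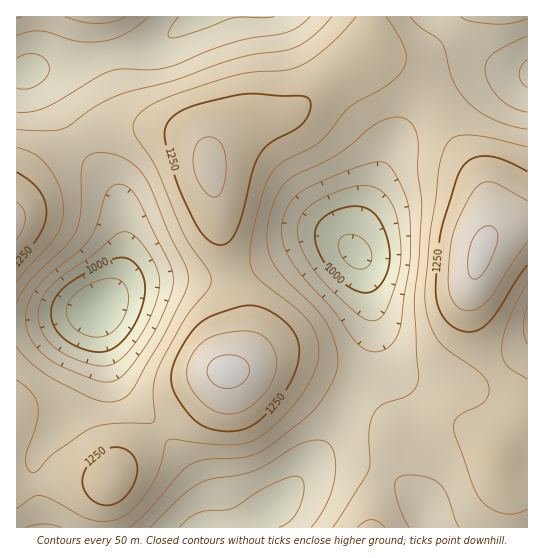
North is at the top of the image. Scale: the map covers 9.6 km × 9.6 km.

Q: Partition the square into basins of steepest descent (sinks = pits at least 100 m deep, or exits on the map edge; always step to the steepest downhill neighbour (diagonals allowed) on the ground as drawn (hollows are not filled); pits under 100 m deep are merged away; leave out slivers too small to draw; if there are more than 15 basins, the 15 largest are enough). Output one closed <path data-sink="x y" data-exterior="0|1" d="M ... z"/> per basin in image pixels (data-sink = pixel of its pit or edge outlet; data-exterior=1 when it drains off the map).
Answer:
<path data-sink="355 253" data-exterior="0" d="M370 52l-5 0-71 59-13 5-32 5-23 14-15 16-2 20 7 27 3 27 16 54 9 43 0 19-3 12-6 13-6 4 5 1 32-8 24 0 23 6 44 20 16 12 24 27 8 2-8 5-16 36-8 32 0 25 154 0 1-39-19-5-8-7-4-11 2-17 21-34 0-12-7-12-26-34-10-20-6-27 1-28 17-52 0-21-4-19-6-15-22-29-16-29-16-23-23-22z"/><path data-sink="98 309" data-exterior="0" d="M145 127l-36 0-26 9-37 27-19 20-11 18 1 287 42-7 51-1 20-24 65-51 28-32 12-7 5-9 4-16-1-28-23-82-12-76-11-14-10-5-16-5z"/><path data-sink="27 71" data-exterior="0" d="M371 16l-354 0-1 183 16-22 27-25 24-16 26-9 36 0 36 6 16 8 8 9 4 13 4-16 18-16 18-10 32-5 13-5 40-35 24-17 9-9 4-8z"/><path data-sink="271 509" data-exterior="0" d="M290 363l-24 0-41 9-30 33-57 44-19 18-14 26-4 21 0 13 270 1 4-33 6-24 16-36 8-5-8-2-24-27-16-12-44-20z"/><path data-sink="527 73" data-exterior="1" d="M527 16l-154 0-2 26-6 9 17 8 27 18 16 17 16 23 16 29 27 40 5 23-2 30 4-6 15-8 22-4z"/>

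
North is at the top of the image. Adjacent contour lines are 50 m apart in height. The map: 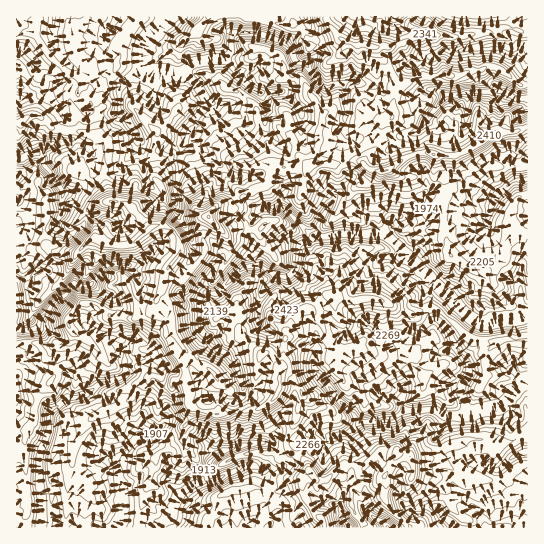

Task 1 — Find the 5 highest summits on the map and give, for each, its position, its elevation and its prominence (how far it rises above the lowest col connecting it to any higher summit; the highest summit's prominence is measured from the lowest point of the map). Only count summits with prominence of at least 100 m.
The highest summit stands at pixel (209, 217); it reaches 2756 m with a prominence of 955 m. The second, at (150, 229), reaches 2721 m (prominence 177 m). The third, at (278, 391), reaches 2664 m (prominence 149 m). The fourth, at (387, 170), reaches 2552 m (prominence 205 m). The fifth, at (370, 46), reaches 2530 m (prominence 222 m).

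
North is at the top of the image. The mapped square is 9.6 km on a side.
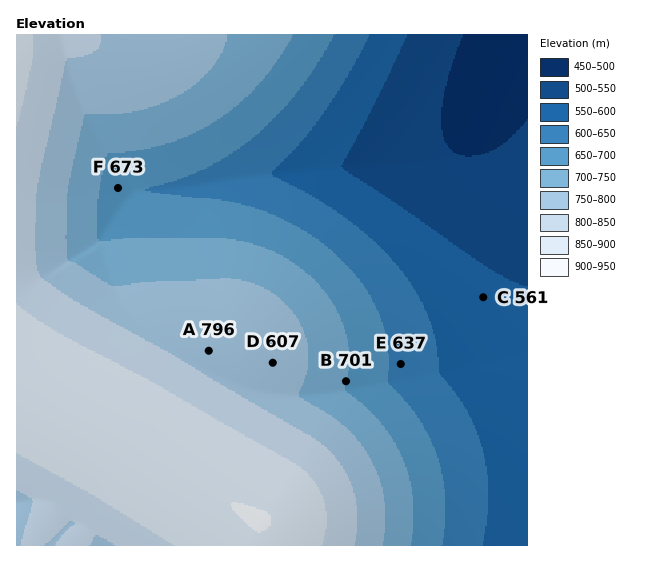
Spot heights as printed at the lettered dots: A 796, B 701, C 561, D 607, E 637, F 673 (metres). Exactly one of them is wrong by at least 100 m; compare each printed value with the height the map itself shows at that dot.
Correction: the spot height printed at D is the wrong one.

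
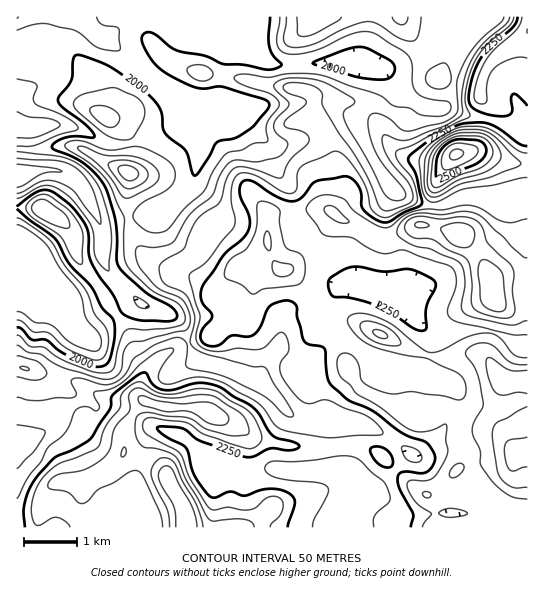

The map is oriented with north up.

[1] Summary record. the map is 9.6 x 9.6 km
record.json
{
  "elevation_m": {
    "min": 1810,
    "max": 2610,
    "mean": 2180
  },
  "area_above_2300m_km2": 23.1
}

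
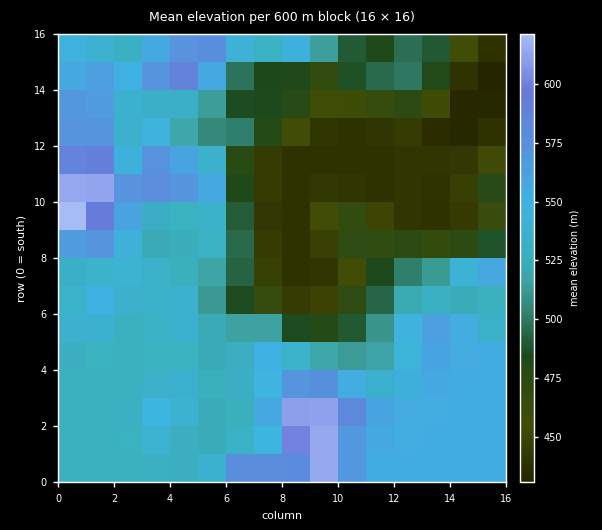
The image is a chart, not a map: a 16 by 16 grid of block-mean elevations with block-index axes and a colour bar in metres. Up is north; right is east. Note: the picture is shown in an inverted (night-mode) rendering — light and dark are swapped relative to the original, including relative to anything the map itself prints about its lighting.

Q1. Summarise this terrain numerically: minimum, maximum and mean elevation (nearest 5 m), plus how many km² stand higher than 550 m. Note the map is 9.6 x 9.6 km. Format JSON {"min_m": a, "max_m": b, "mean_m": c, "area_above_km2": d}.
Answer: {"min_m": 425, "max_m": 640, "mean_m": 515, "area_above_km2": 25.2}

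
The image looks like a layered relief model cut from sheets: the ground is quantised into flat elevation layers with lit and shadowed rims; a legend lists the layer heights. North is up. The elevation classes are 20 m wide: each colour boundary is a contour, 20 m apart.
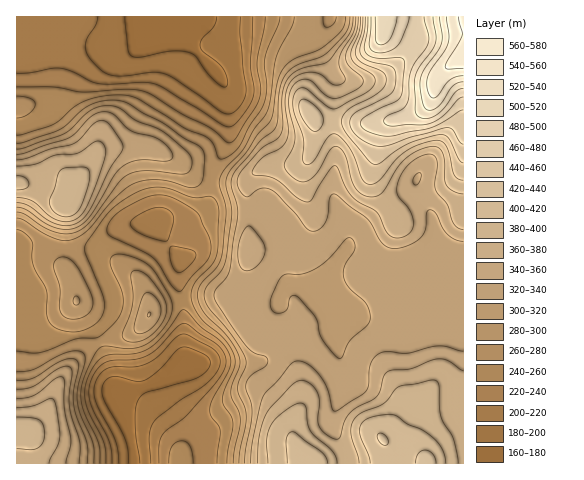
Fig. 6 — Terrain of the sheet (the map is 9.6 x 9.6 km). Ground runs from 170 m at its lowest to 570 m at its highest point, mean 310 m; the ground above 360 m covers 23.5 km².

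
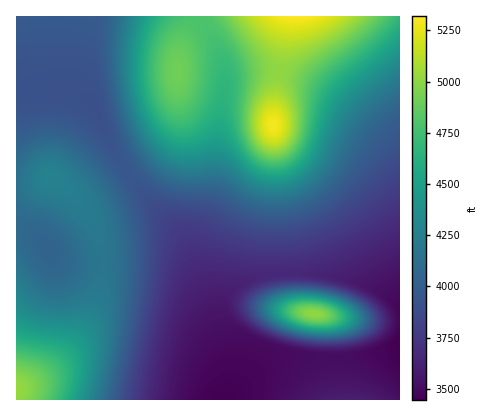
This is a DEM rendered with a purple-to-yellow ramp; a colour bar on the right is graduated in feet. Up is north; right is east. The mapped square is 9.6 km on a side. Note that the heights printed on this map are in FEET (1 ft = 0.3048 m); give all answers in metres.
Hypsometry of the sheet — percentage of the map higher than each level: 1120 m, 82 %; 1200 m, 63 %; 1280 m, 38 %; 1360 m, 25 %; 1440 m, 16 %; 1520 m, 5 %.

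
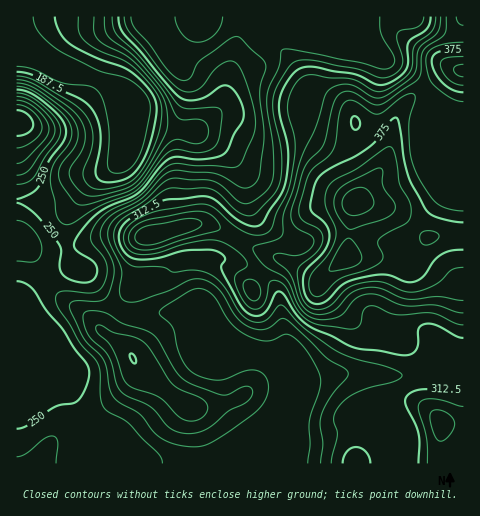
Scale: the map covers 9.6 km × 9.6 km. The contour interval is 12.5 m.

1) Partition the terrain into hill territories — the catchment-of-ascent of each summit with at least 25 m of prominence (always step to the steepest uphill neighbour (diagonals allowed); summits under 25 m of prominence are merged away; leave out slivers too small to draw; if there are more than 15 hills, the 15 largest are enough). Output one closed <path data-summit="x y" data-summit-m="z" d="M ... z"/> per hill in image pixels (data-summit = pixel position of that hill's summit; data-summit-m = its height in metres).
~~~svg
<path data-summit="356 202" data-summit-m="422" d="M244 16l-227 0-1 39 22 2 22 11 36 10 7 3 40 42 52 9 25 15 15 14 11 22 0 38-19 31-6 6-8 0-4 4-7 19-2 16 6 12 17 18 33 33 14 9 6 12 0 17 8-8 28-11 25-5 28-1 42 2 25-7 15 0 16-3 1-246-15-5-8-8-10-6-9-16-12-11-48-28-57-23-26 0-20-5-14 5z"/><path data-summit="133 358" data-summit-m="313" d="M69 254l-2 15-15 7-17 12-10 10-7 16-2 7 0 71 22 1 17-7 15 0 4 20 10 20-1 38 71 0 54-6 47-35 13-13 8-17-1-16-6-10-13-7-24-23-57-25-24 3-21 0-7-3-23-20-9-13-6-13z"/><path data-summit="152 235" data-summit-m="362" d="M110 91l6 45-1 29-29 23-15 22-5 11 0 22 2 10 23 19 54 5 3 3 7 22 6 9 18 3 50 20-23-25-6-12 0-9 9-26 4-4 8 0 6-6 19-31 1-20-3-26-15-20-23-18-16-7-10 0-37-7z"/><path data-summit="441 424" data-summit-m="345" d="M463 365l-16 3-15 0-25 7-57-2-38 6-32 14-7 7-5 10-13 13-34 25-10 10 4 6 248 0z"/><path data-summit="17 122" data-summit-m="323" d="M32 56l-16 0 0 144 2 2 24 1 15-1 11-5 17-15 23-11 7-6 1-29-3-33-3-9-7-13-16-7-27-6z"/><path data-summit="463 70" data-summit-m="403" d="M463 16l-218 0 0 5 14-4 20 5 26 0 57 23 48 28 12 11 9 16 10 6 8 8 14 5z"/>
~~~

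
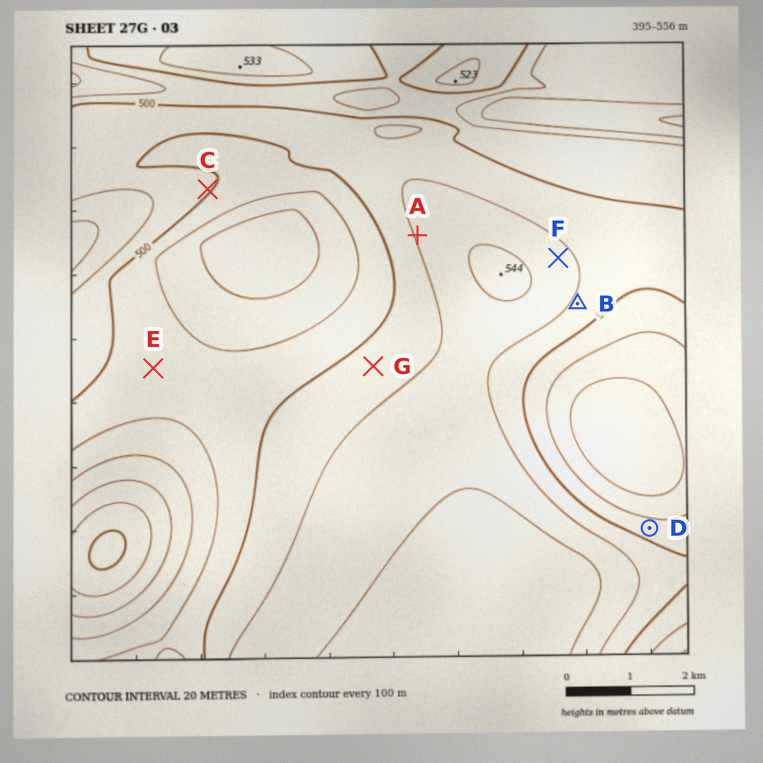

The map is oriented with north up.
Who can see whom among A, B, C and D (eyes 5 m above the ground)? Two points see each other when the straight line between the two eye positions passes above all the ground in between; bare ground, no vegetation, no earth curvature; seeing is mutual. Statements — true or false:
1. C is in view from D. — false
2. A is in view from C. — true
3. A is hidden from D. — true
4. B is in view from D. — true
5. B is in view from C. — false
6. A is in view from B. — false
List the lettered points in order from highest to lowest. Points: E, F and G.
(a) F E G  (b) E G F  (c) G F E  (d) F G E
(d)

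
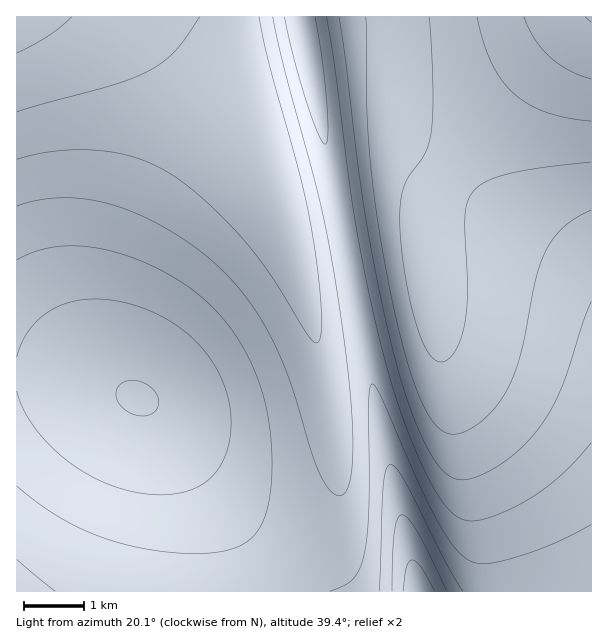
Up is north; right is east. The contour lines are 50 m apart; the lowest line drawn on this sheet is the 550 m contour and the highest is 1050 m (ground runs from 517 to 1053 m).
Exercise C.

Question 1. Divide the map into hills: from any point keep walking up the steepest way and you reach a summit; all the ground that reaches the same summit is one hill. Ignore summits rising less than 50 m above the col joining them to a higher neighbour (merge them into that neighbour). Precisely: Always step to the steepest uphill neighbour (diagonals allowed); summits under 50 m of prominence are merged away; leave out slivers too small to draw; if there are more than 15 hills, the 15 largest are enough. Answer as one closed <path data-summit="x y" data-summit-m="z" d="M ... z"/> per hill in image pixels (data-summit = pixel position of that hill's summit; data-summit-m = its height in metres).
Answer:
<path data-summit="17 17" data-summit-m="919" d="M299 16l-283 1 0 357 44 2 27 4 35 11 22 11 14 14 14 18 56 79 65 79 124 0-2-19-47-202-34-186z"/><path data-summit="591 17" data-summit-m="1053" d="M591 16l-291 1 34 168 34 186 51 221 173-1z"/><path data-summit="17 591" data-summit-m="763" d="M44 374l-28 1 1 217 275-1-64-78-56-79-14-18-14-14-45-18z"/>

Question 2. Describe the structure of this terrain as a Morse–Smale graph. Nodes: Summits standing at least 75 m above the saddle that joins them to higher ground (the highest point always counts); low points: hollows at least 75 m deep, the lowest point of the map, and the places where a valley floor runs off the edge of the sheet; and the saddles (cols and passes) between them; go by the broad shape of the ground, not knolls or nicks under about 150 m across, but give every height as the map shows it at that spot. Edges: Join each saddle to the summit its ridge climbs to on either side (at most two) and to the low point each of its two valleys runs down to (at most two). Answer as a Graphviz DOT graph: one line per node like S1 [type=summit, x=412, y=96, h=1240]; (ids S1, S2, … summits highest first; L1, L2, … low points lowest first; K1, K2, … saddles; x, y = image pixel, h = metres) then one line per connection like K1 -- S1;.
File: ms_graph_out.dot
graph terrain {
  S1 [type=summit, x=591, y=17, h=1053];
  S2 [type=summit, x=17, y=17, h=919];
  L1 [type=low, x=419, y=591, h=517];
  L2 [type=low, x=138, y=398, h=598];
  K1 [type=saddle, x=347, y=251, h=720];
  K2 [type=saddle, x=276, y=573, h=710];
  K1 -- S1;
  K1 -- S2;
  K1 -- L1;
  K2 -- S2;
  K2 -- L1;
  K2 -- L2;
}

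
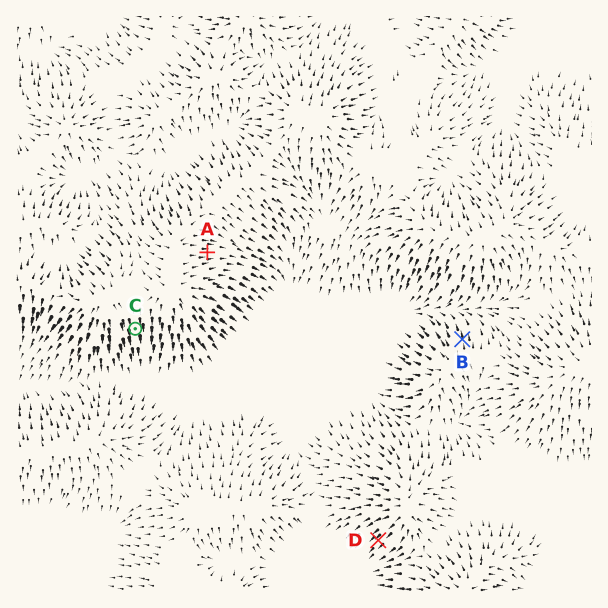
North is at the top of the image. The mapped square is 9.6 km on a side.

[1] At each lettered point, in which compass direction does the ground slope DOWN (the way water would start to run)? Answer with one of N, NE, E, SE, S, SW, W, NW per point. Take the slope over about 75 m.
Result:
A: E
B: N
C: S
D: SW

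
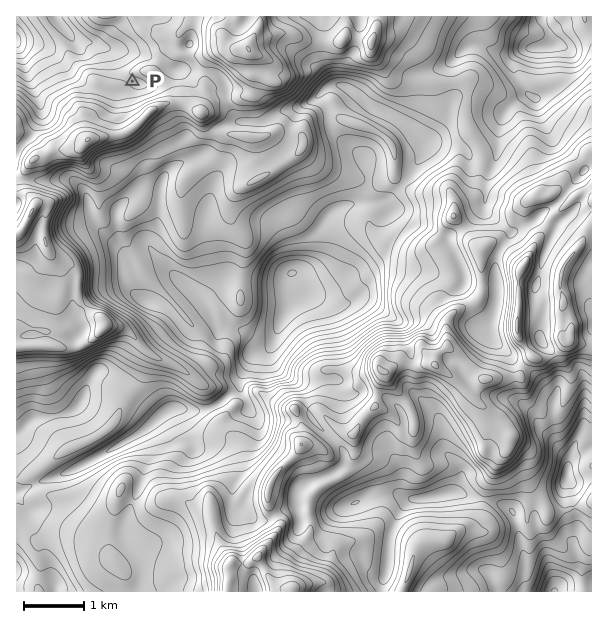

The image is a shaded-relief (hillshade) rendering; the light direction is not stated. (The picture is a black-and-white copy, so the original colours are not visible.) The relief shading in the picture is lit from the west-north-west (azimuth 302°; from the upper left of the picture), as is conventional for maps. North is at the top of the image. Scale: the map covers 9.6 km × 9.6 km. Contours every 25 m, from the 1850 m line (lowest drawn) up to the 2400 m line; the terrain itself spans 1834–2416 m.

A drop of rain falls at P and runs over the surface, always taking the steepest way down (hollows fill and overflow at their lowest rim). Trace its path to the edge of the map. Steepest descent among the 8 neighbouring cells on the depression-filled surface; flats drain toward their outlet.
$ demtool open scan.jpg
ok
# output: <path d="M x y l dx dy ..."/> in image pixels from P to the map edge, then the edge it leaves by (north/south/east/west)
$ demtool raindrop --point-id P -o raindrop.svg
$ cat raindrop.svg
<path d="M132 81l-13-12 0-12-8-7-6-2-1-1-3 0-9-5-17 0-4-4 0-2-5-4 0-2-9-9-1-4"/>
exit: north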